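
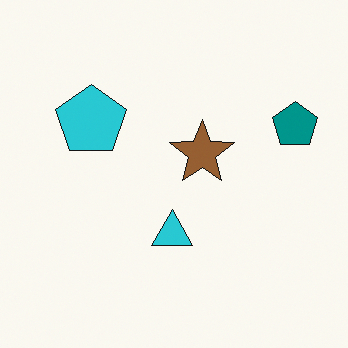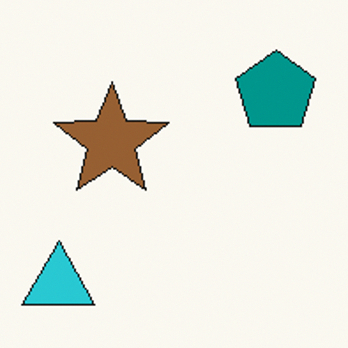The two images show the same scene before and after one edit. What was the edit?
The image was cropped to a noticeably smaller region and rescaled.

The visible shapes are larger and the field of view is narrower; shapes near the original edges may be partly or wholly outside the frame — a crop-and-rescale.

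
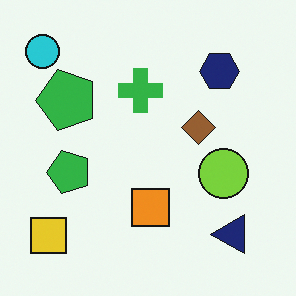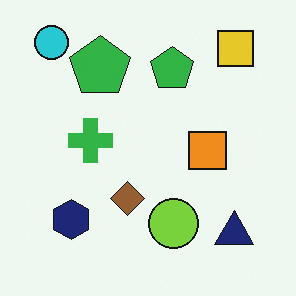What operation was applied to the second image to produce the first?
The transformation is: transposed (reflected across the top-left ↔ bottom-right diagonal).

Shapes have swapped their row and column positions — what was in the top-right is now in the bottom-left — a diagonal reflection.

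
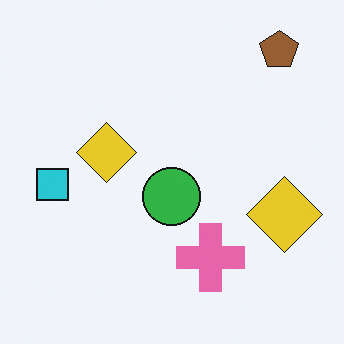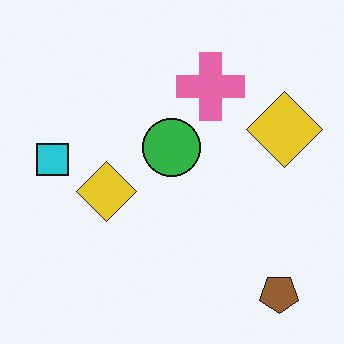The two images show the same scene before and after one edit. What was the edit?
This is the original image flipped vertically (top ↔ bottom).

The brown pentagon is in the top-right of the first image and the bottom-right of the second — shapes on opposite sides of the horizontal midline have swapped in a mirror flip.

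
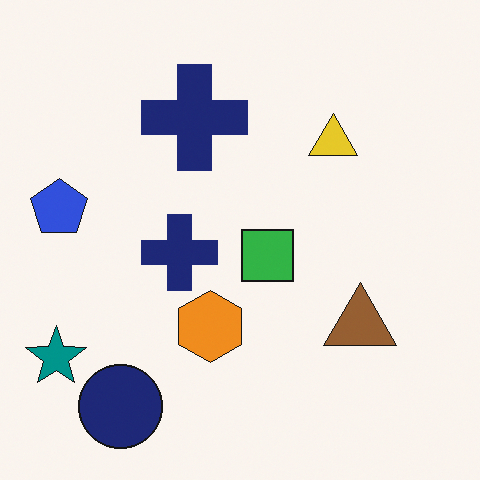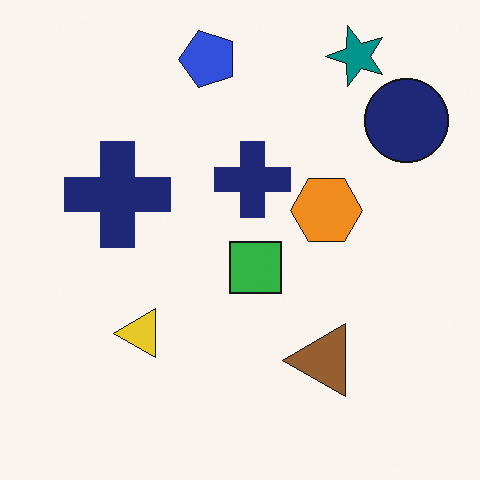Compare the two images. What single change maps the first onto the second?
Transposed (reflected across the top-left ↔ bottom-right diagonal).

Shapes have swapped their row and column positions — what was in the top-right is now in the bottom-left — a diagonal reflection.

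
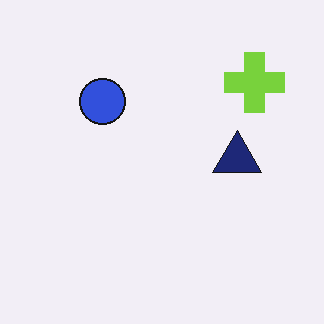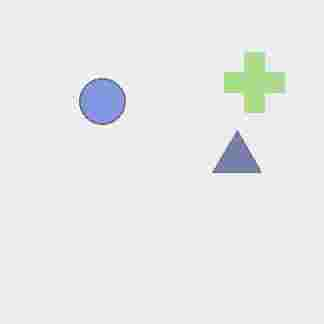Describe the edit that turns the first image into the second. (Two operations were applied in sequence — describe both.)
The second image is the first given much lower contrast, then degraded with heavy JPEG compression.

Tones are pushed toward mid-grey across the whole image — a global contrast change. Blocky 8×8 compression artifacts appear around shape edges and the flat background shows ringing — characteristic JPEG degradation.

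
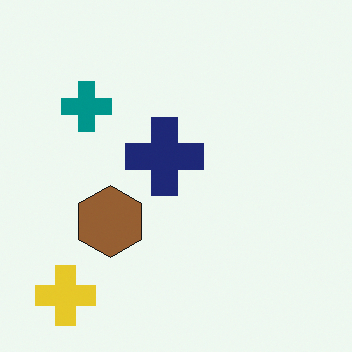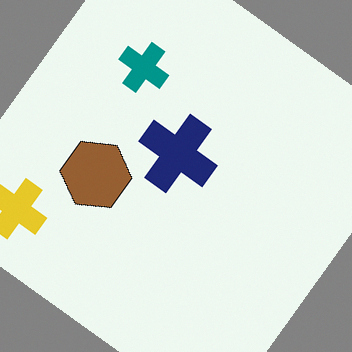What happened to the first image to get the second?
This is the original image rotated clockwise by a large amount — several tens of degrees.

Every shape is tilted by the same angle and the image corners show triangular fill wedges — a whole-image rotation by a non-right angle.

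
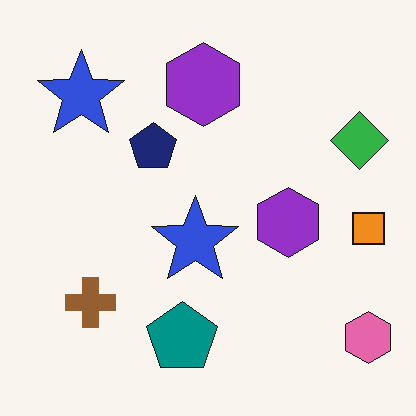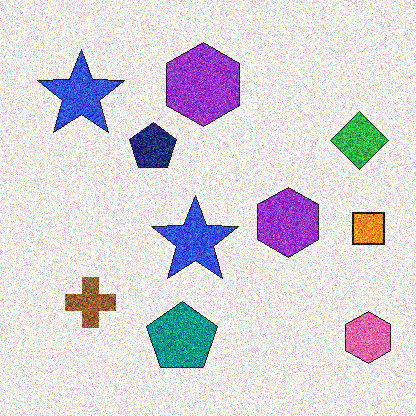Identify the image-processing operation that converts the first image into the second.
The image was degraded with heavy additive noise.

Random speckle covers the whole image, including the flat background.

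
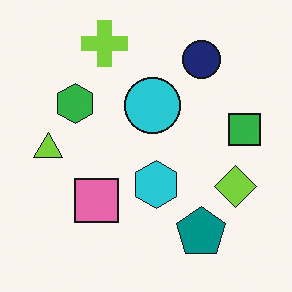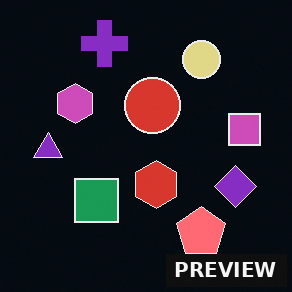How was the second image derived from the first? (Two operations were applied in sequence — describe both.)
The transformation is: color-inverted (negative), then watermarked with the text "PREVIEW" in the lower-right corner.

The light background has become dark and every shape's color is its complement — a photographic negative. A dark label reading "PREVIEW" appears in the lower-right corner.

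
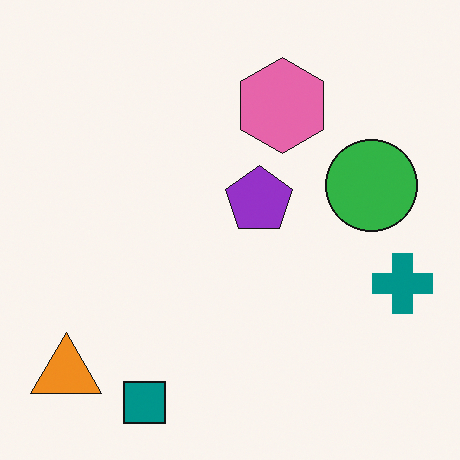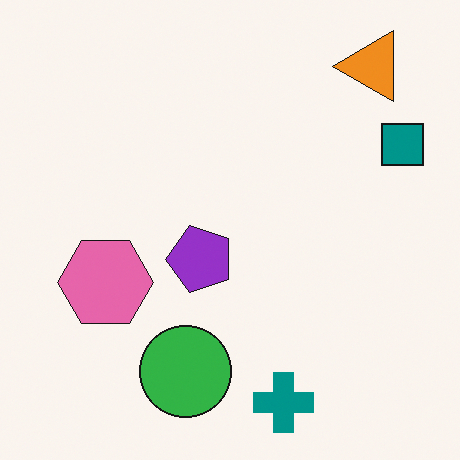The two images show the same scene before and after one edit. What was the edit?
This is the original image transposed (reflected across the top-left ↔ bottom-right diagonal).

Shapes have swapped their row and column positions — what was in the top-right is now in the bottom-left — a diagonal reflection.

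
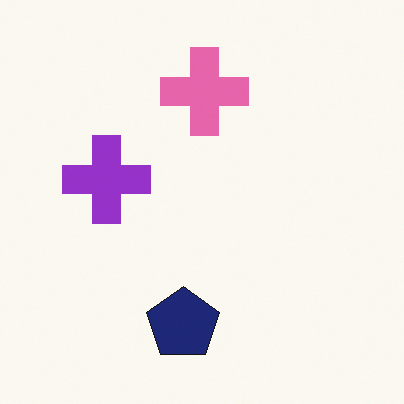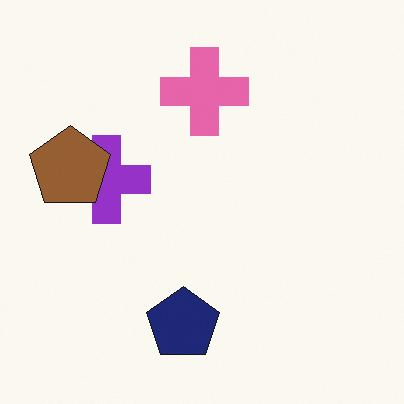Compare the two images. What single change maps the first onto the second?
This is the original image overlaid with an additional brown pentagon.

A brown pentagon appears in the second image that is absent from the first.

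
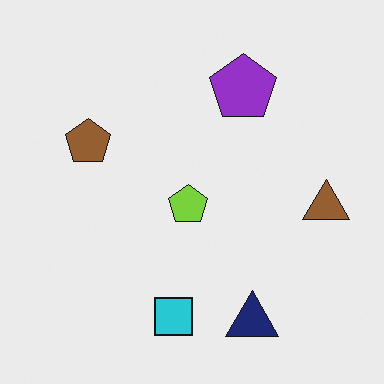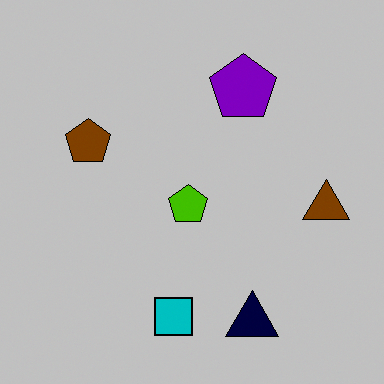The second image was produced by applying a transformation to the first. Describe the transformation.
Aggressively posterized.

Each flat color has snapped to a coarser quantized level — most visibly, the near-white background has dropped to a flat grey.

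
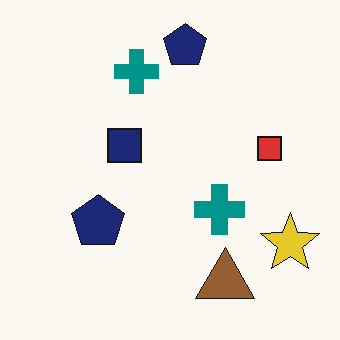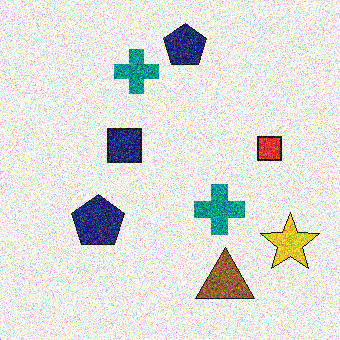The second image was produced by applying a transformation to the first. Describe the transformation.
It was degraded with strong gaussian noise.

Random speckle covers the whole image, including the flat background.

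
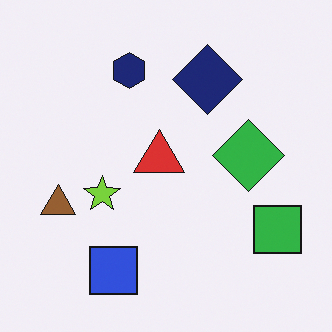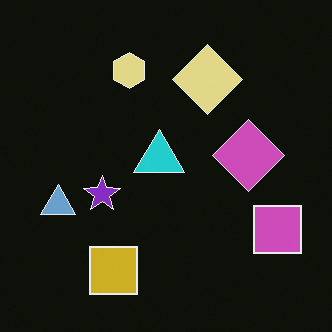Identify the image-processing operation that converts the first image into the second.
The image was color-inverted (negative).

The light background has become dark and every shape's color is its complement — a photographic negative.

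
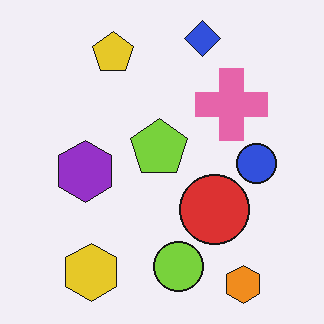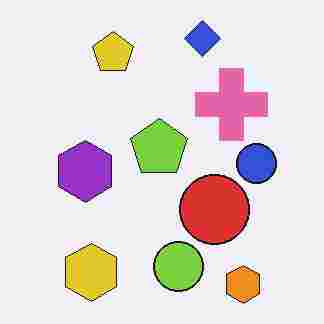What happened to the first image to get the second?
This is the original image heavily JPEG-compressed with obvious blocking artifacts.

Blocky 8×8 compression artifacts appear around shape edges and the flat background shows ringing — characteristic JPEG degradation.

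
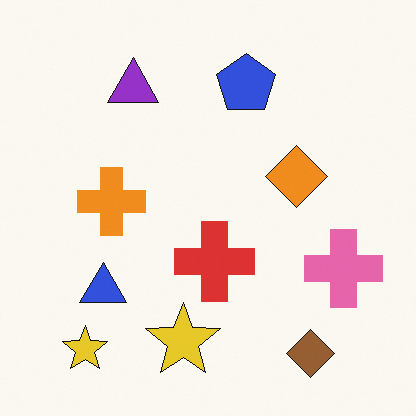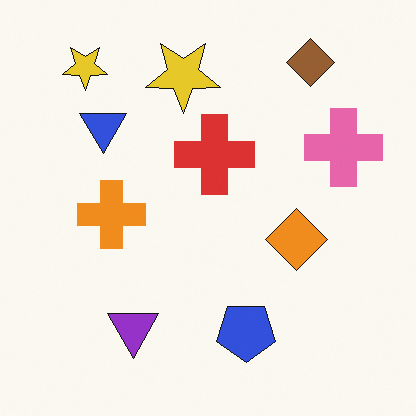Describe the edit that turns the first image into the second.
The image was flipped vertically (top ↔ bottom).

The brown diamond is in the bottom-right of the first image and the top-right of the second — shapes on opposite sides of the horizontal midline have swapped in a mirror flip.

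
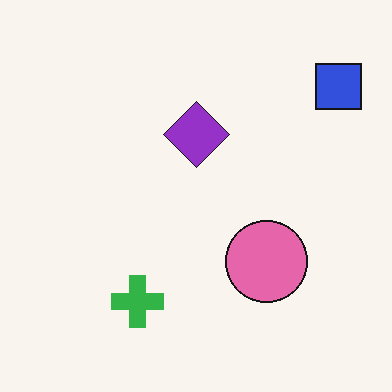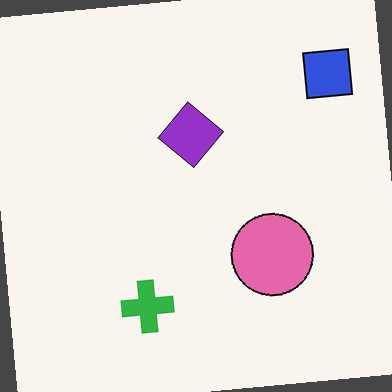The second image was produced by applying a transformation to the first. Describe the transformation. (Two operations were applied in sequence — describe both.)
It was rotated counter-clockwise by a slight angle, then given moderate JPEG compression.

Every shape is tilted by the same angle and the image corners show triangular fill wedges — a whole-image rotation by a non-right angle. Blocky 8×8 compression artifacts appear around shape edges and the flat background shows ringing — characteristic JPEG degradation.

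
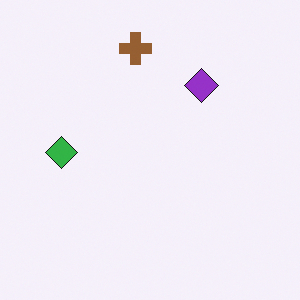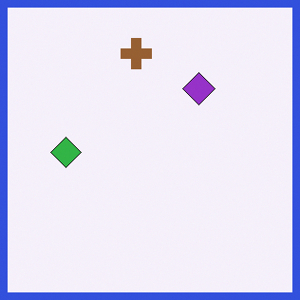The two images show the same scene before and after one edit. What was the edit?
This is the original image framed with a blue border.

A solid blue frame runs around the edge of the second image, with the content slightly shrunk inside it.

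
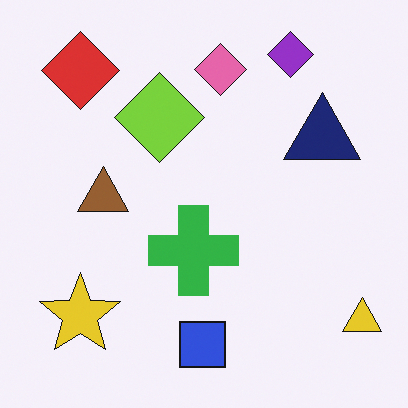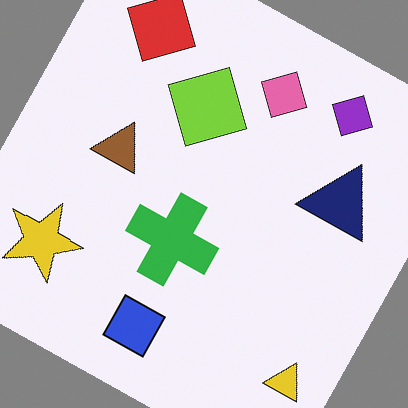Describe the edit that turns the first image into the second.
The transformation is: rotated clockwise by a moderate amount.

Every shape is tilted by the same angle and the image corners show triangular fill wedges — a whole-image rotation by a non-right angle.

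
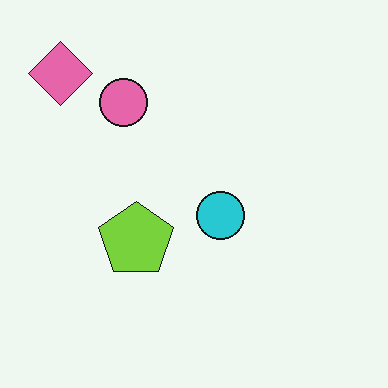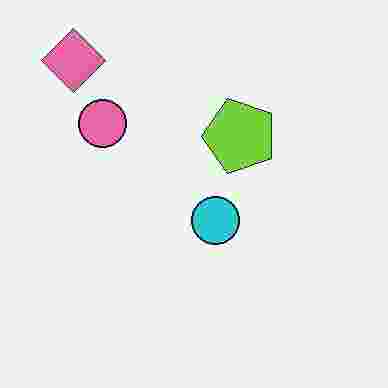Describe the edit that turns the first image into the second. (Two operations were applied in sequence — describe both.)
Heavily JPEG-compressed with obvious blocking artifacts, then transposed (reflected across the top-left ↔ bottom-right diagonal).

Blocky 8×8 compression artifacts appear around shape edges and the flat background shows ringing — characteristic JPEG degradation. Shapes have swapped their row and column positions — what was in the top-right is now in the bottom-left — a diagonal reflection.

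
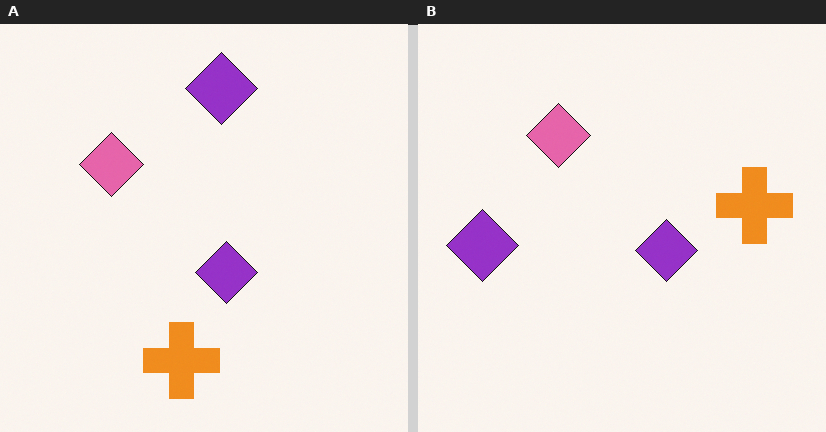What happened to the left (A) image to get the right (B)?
Transposed (reflected across the top-left ↔ bottom-right diagonal).

Shapes have swapped their row and column positions — what was in the top-right is now in the bottom-left — a diagonal reflection.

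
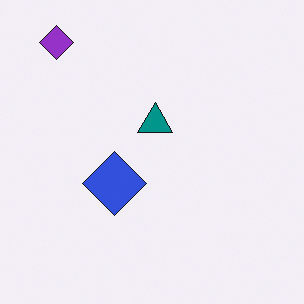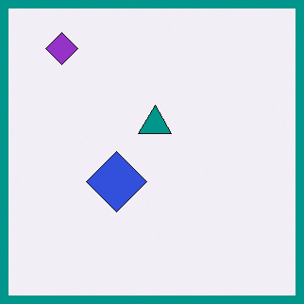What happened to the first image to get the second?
This is the original image framed with a teal border.

A solid teal frame runs around the edge of the second image, with the content slightly shrunk inside it.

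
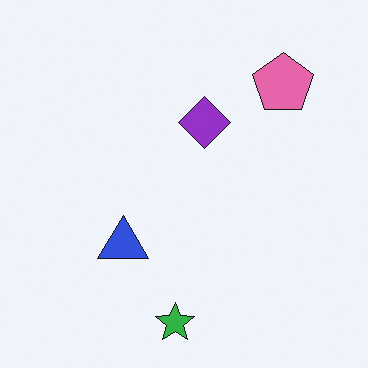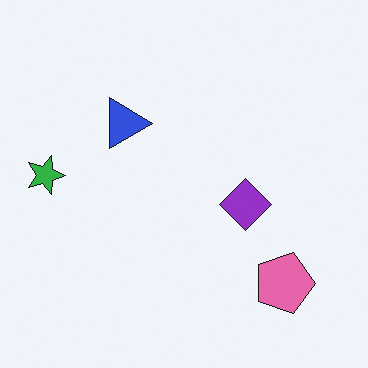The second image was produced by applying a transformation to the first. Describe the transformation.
This is the original image rotated 90° clockwise.

The pink pentagon sits in the top-right of the first image and the bottom-right of the second — consistent with a whole-image 90° clockwise rotation.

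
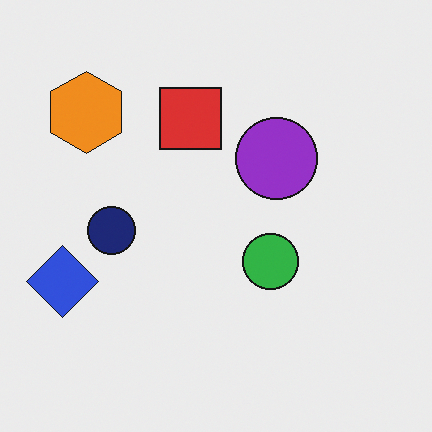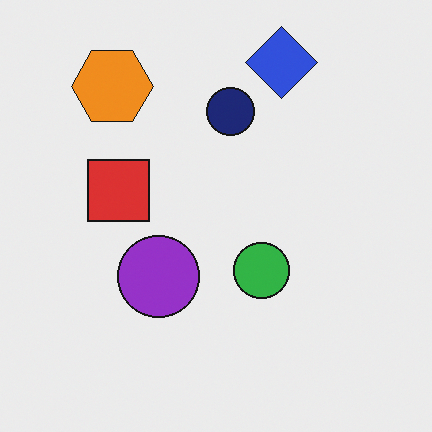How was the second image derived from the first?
The image was transposed (reflected across the top-left ↔ bottom-right diagonal).

Shapes have swapped their row and column positions — what was in the top-right is now in the bottom-left — a diagonal reflection.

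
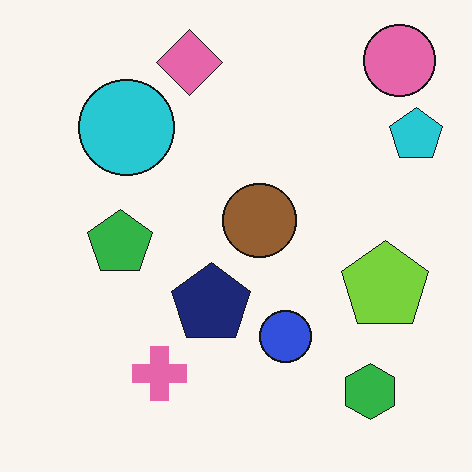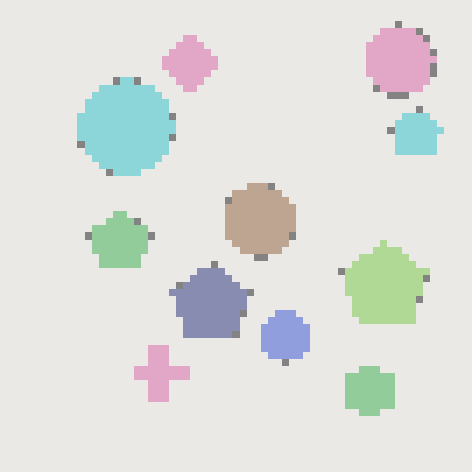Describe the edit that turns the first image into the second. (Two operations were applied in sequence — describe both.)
The transformation is: washed out (contrast reduced), then pixelated into visible square blocks.

Tones are pushed toward mid-grey across the whole image — a global contrast change. Shapes are reduced to large square blocks; fine edges and outlines are lost — a downscale-then-upscale (mosaic) effect.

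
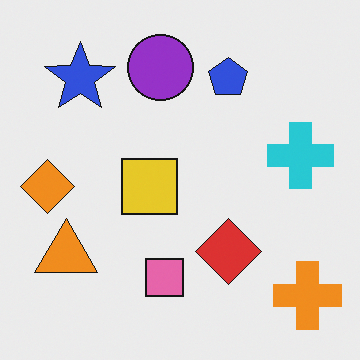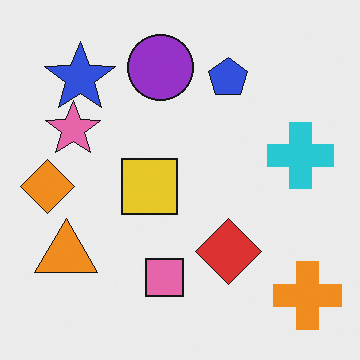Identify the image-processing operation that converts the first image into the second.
The transformation is: overlaid with an additional pink star.

A pink star appears in the second image that is absent from the first.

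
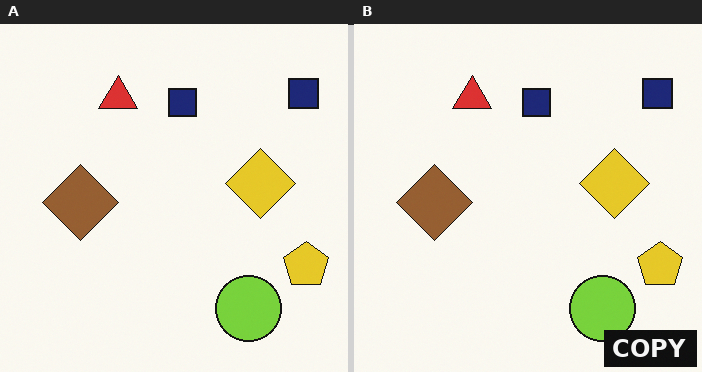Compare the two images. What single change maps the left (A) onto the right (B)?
The right (B) image is the left (A) watermarked with the text "COPY" in the lower-right corner.

A dark label reading "COPY" appears in the lower-right corner.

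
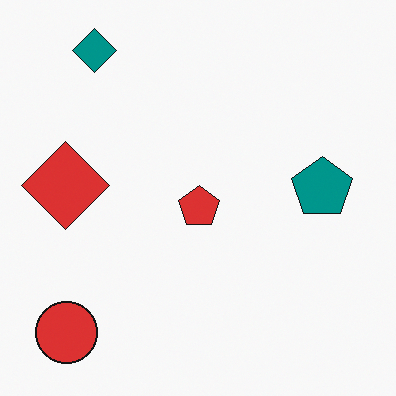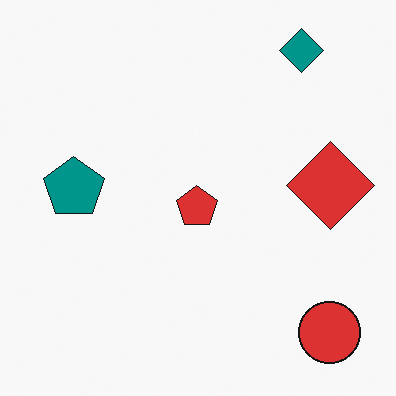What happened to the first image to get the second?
This is the original image flipped horizontally (left ↔ right).

The red diamond is in the left of the first image and the right of the second — shapes on opposite sides of the vertical midline have swapped in a mirror flip.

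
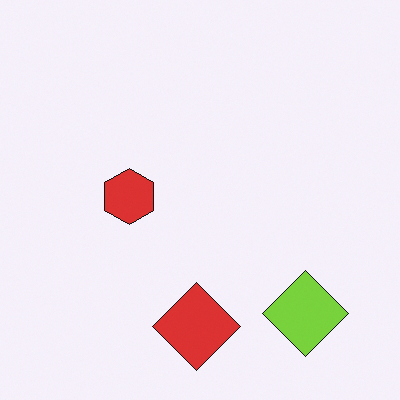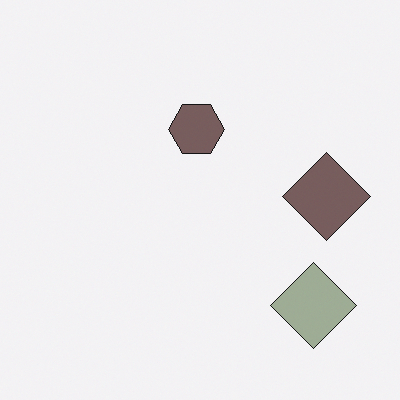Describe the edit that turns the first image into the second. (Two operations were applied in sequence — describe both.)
Transposed (reflected across the top-left ↔ bottom-right diagonal), then made much more muted (saturation change).

Shapes have swapped their row and column positions — what was in the top-right is now in the bottom-left — a diagonal reflection. All colors are more muted and greyish — a global saturation change.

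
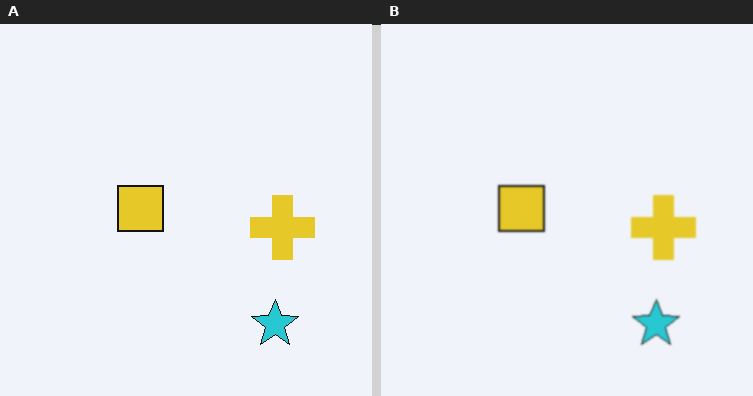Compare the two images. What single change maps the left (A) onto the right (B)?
The right (B) image is the left (A) slightly softened.

Shape edges and outlines are uniformly softened across the whole image.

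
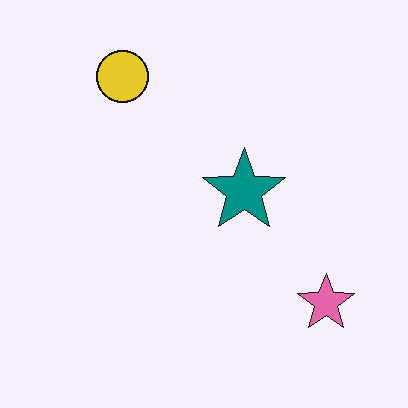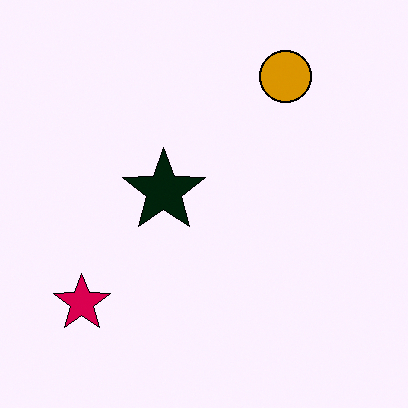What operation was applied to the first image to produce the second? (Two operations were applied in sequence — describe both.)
The transformation is: boosted in contrast, then flipped horizontally (left ↔ right).

Tones are pushed away from mid-grey across the whole image — a global contrast change. The pink star is in the bottom-right of the first image and the bottom-left of the second — shapes on opposite sides of the vertical midline have swapped in a mirror flip.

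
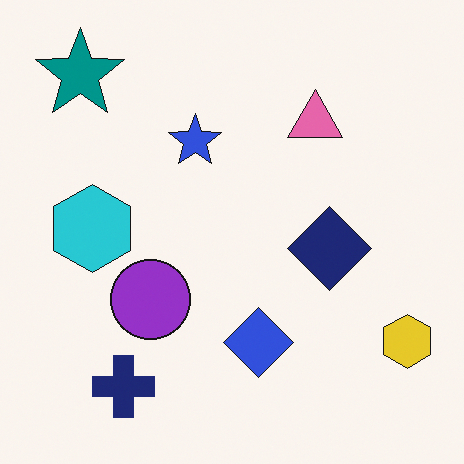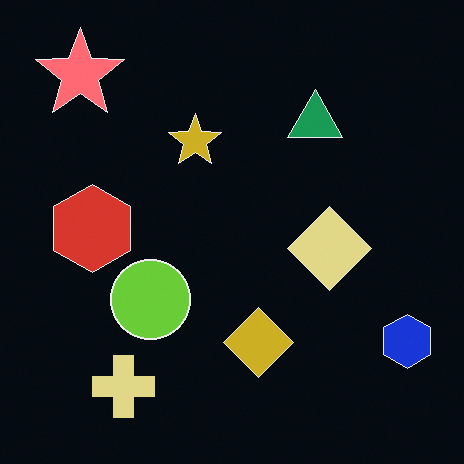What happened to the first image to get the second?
This is the original image color-inverted (negative).

The light background has become dark and every shape's color is its complement — a photographic negative.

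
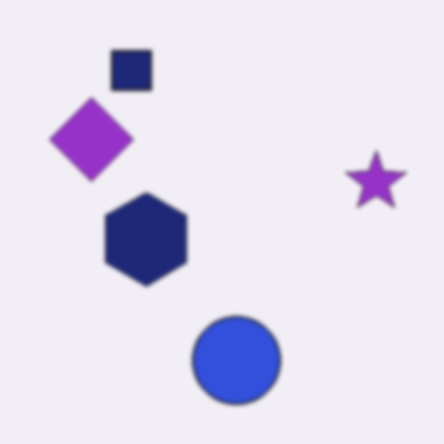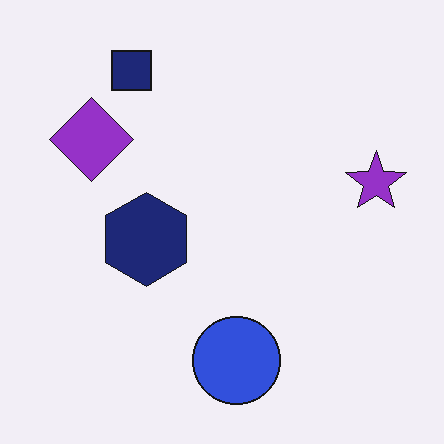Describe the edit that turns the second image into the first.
The transformation is: slightly softened.

Shape edges and outlines are uniformly softened across the whole image.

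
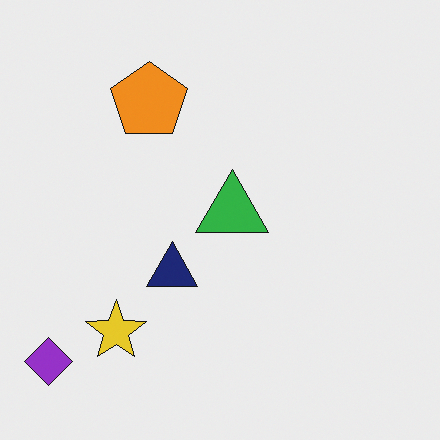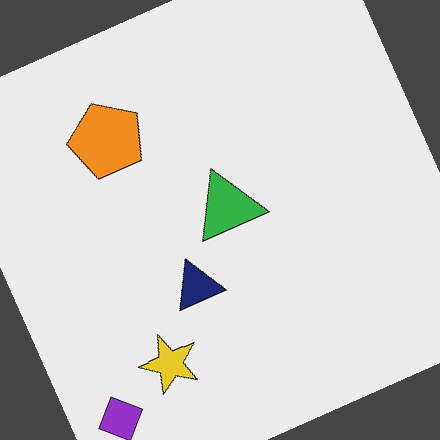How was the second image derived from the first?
The image was rotated counter-clockwise by a moderate amount.

Every shape is tilted by the same angle and the image corners show triangular fill wedges — a whole-image rotation by a non-right angle.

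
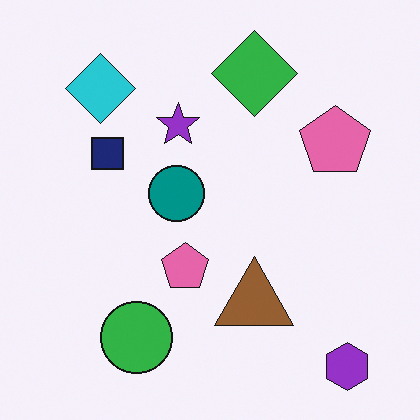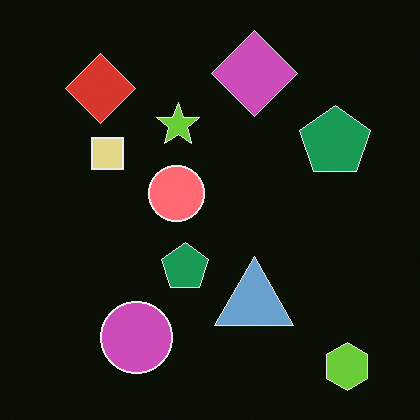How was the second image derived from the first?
Color-inverted (negative).

The light background has become dark and every shape's color is its complement — a photographic negative.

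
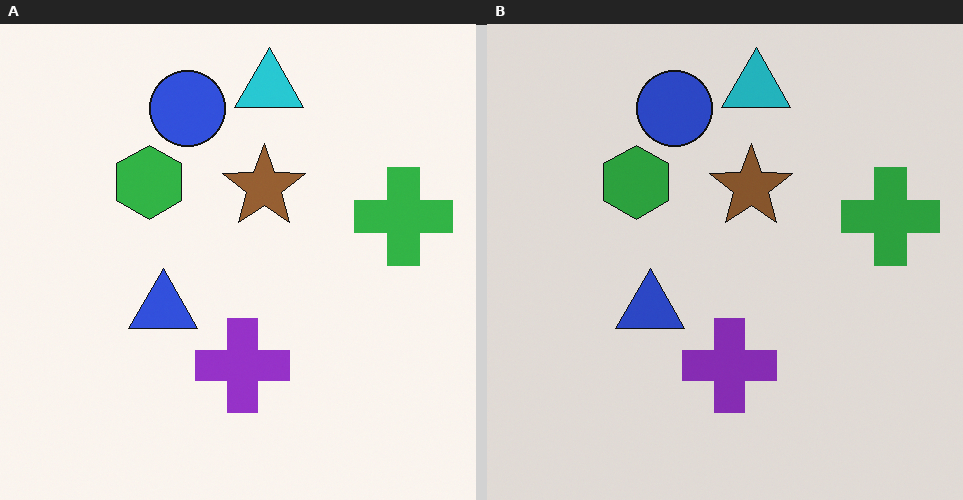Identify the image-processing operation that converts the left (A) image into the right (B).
The image was slightly darkened.

Every pixel — background and shapes alike — is uniformly darkened.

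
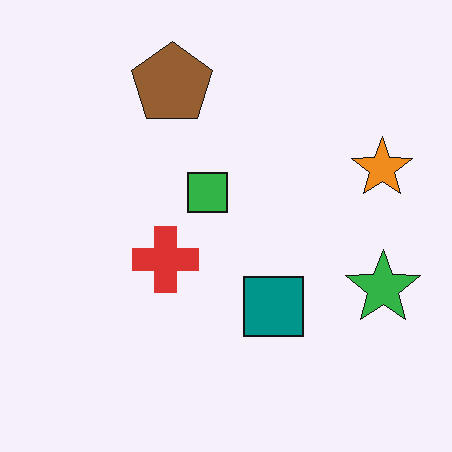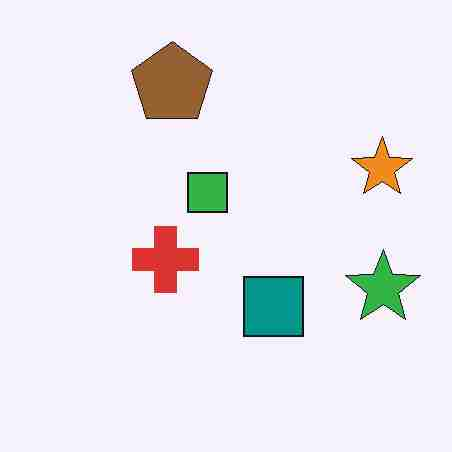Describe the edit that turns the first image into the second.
The second image is the first heavily JPEG-compressed with obvious blocking artifacts.

Blocky 8×8 compression artifacts appear around shape edges and the flat background shows ringing — characteristic JPEG degradation.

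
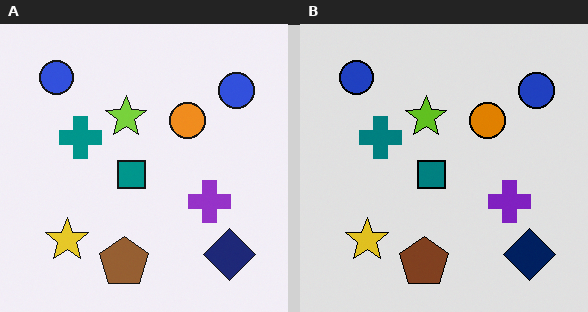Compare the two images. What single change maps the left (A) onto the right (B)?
This is the original image posterized to a reduced palette.

Each flat color has snapped to a coarser quantized level — most visibly, the near-white background has dropped to a flat grey.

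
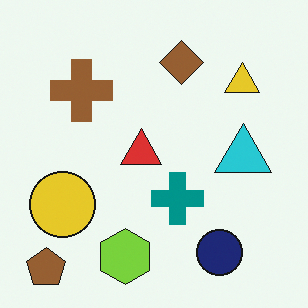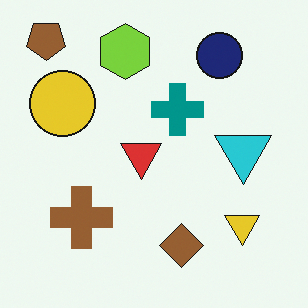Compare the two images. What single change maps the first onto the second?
This is the original image flipped vertically (top ↔ bottom).

The brown pentagon is in the bottom-left of the first image and the top-left of the second — shapes on opposite sides of the horizontal midline have swapped in a mirror flip.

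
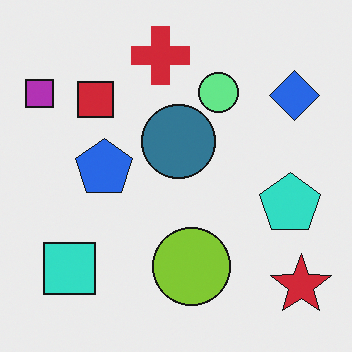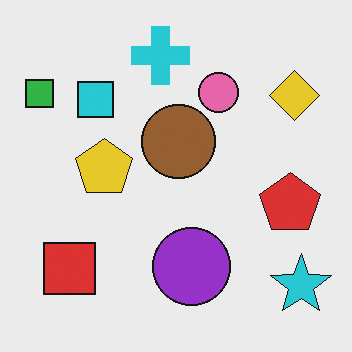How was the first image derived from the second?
The image was hue-shifted through roughly half the color wheel.

Every shape's color has rotated by the same amount around the hue wheel — a uniform hue shift.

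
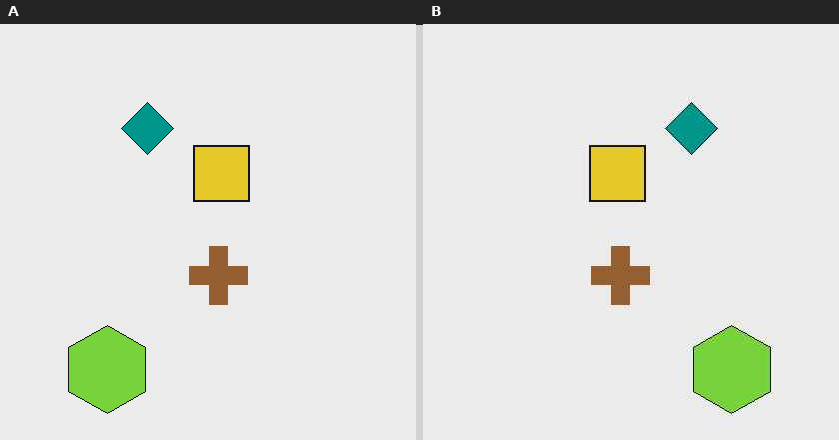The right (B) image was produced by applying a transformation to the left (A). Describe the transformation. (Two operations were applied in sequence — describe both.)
This is the original image flipped horizontally (left ↔ right), then given moderate JPEG compression.

The lime hexagon is in the bottom-left of the left (A) image and the bottom-right of the right (B) — shapes on opposite sides of the vertical midline have swapped in a mirror flip. Blocky 8×8 compression artifacts appear around shape edges and the flat background shows ringing — characteristic JPEG degradation.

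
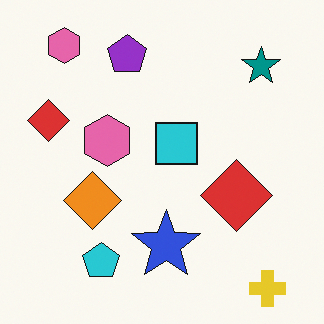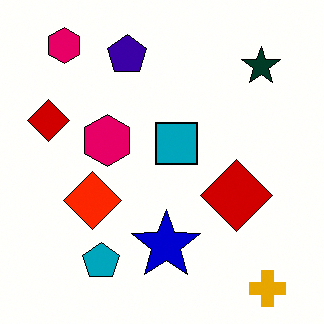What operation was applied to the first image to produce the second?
The second image is the first given much higher contrast.

Tones are pushed away from mid-grey across the whole image — a global contrast change.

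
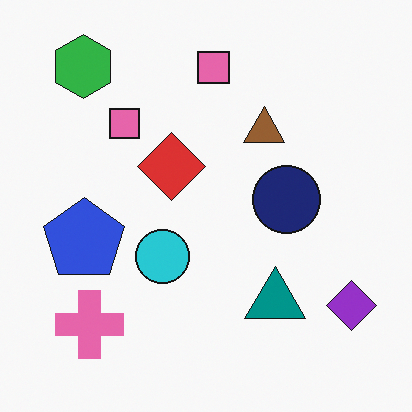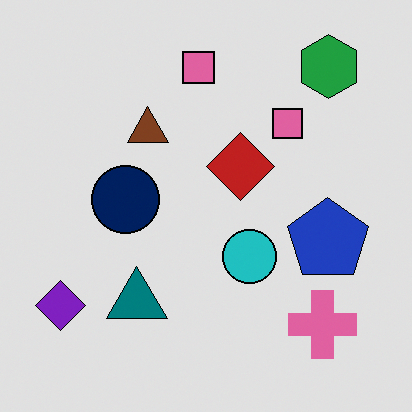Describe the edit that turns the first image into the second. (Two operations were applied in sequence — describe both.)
This is the original image flipped horizontally (left ↔ right), then moderately posterized.

The purple diamond is in the bottom-right of the first image and the bottom-left of the second — shapes on opposite sides of the vertical midline have swapped in a mirror flip. Each flat color has snapped to a coarser quantized level — most visibly, the near-white background has dropped to a flat grey.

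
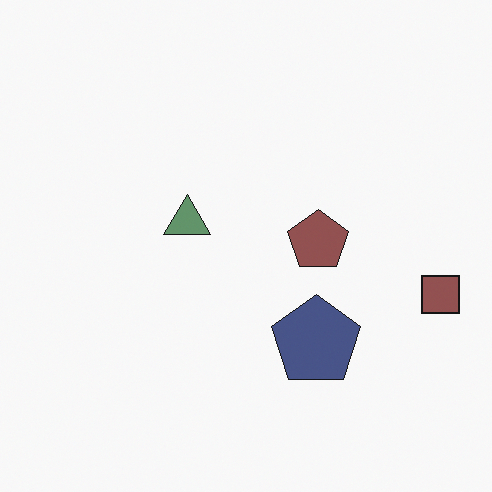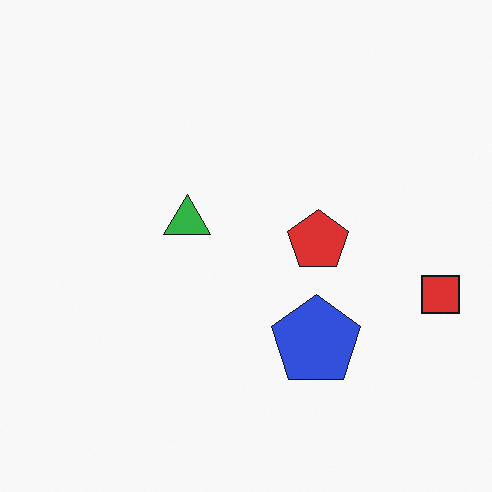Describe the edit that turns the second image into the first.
The transformation is: made much more muted (saturation change).

All colors are more muted and greyish — a global saturation change.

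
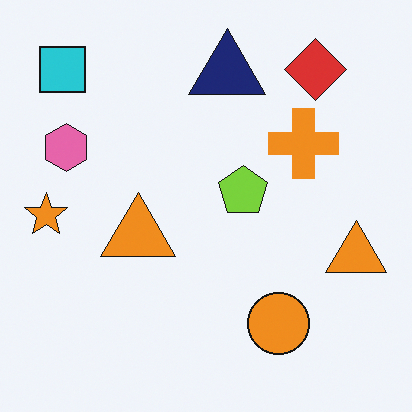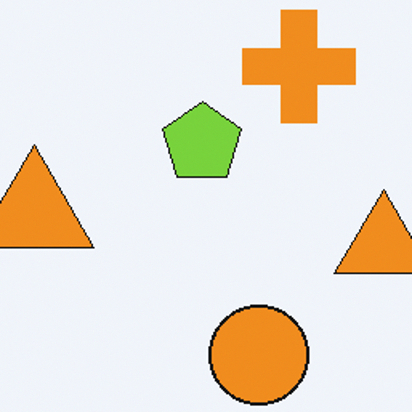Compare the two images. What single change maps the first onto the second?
The transformation is: cropped to a modestly smaller region and rescaled.

The visible shapes are larger and the field of view is narrower; shapes near the original edges may be partly or wholly outside the frame — a crop-and-rescale.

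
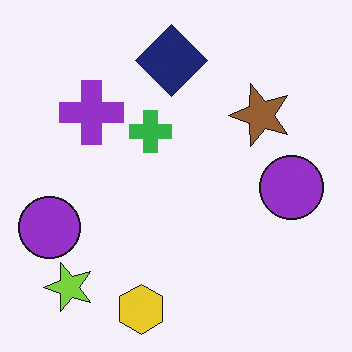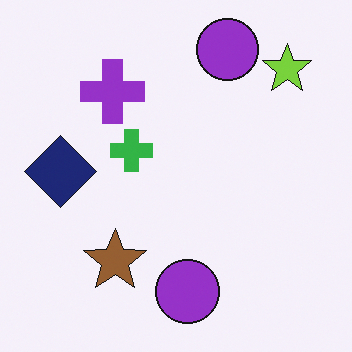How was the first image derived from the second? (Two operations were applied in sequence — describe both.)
The first image is the second transposed (reflected across the top-left ↔ bottom-right diagonal), then overlaid with an additional yellow hexagon.

Shapes have swapped their row and column positions — what was in the top-right is now in the bottom-left — a diagonal reflection. A yellow hexagon appears in the first image that is absent from the second.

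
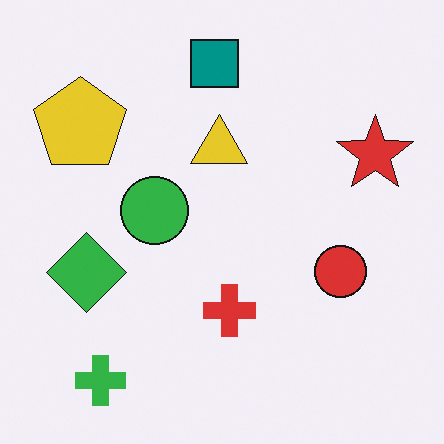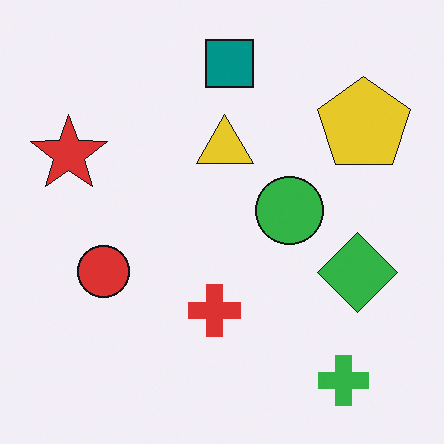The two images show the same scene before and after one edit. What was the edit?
The second image is the first flipped horizontally (left ↔ right).

The red star is in the right of the first image and the left of the second — shapes on opposite sides of the vertical midline have swapped in a mirror flip.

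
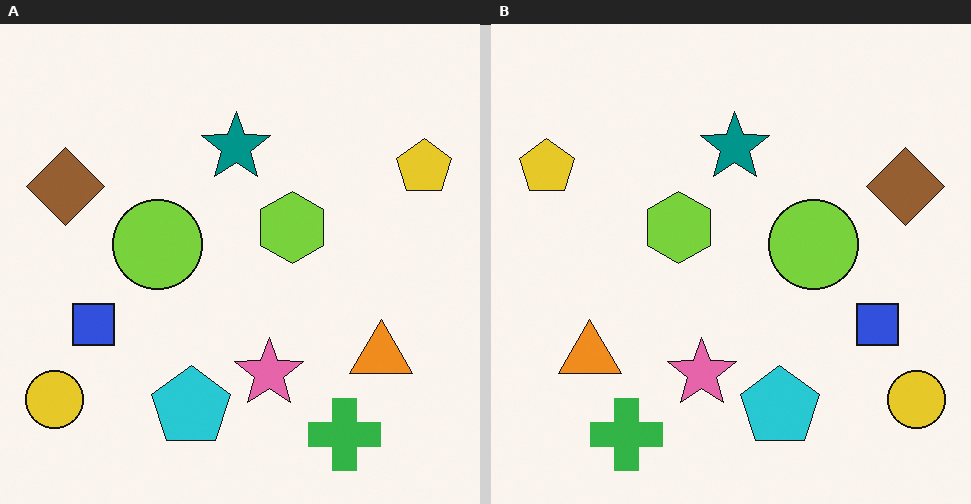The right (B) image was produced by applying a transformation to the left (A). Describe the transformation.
The right (B) image is the left (A) flipped horizontally (left ↔ right).

The yellow circle is in the bottom-left of the left (A) image and the bottom-right of the right (B) — shapes on opposite sides of the vertical midline have swapped in a mirror flip.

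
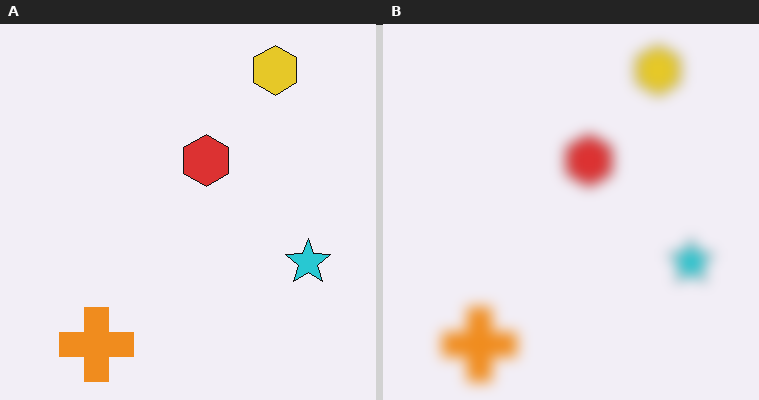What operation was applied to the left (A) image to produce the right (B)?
Heavily blurred.

Shape edges and outlines are uniformly softened across the whole image.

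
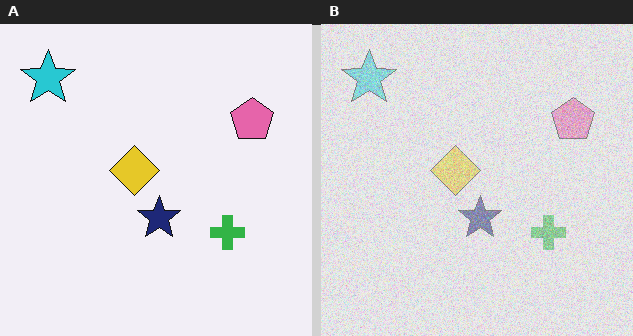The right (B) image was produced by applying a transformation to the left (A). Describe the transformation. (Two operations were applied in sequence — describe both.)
This is the original image degraded with strong gaussian noise, then given much lower contrast.

Random speckle covers the whole image, including the flat background. Tones are pushed toward mid-grey across the whole image — a global contrast change.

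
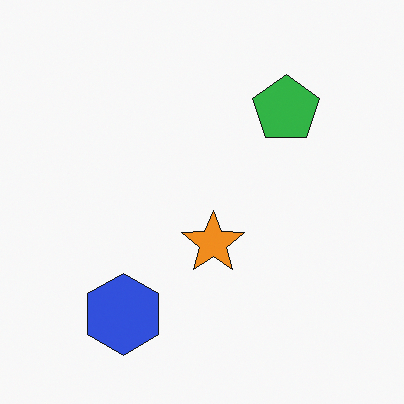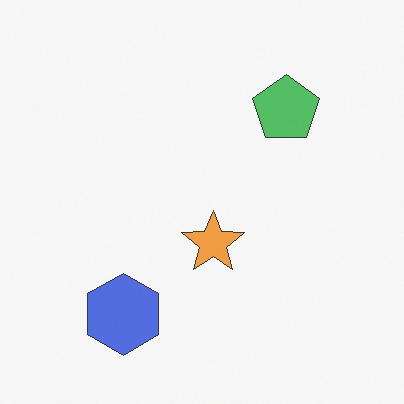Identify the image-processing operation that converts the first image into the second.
The transformation is: given slightly reduced contrast.

Tones are pushed toward mid-grey across the whole image — a global contrast change.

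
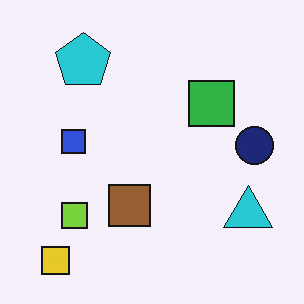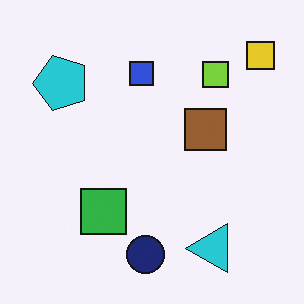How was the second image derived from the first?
Transposed (reflected across the top-left ↔ bottom-right diagonal).

Shapes have swapped their row and column positions — what was in the top-right is now in the bottom-left — a diagonal reflection.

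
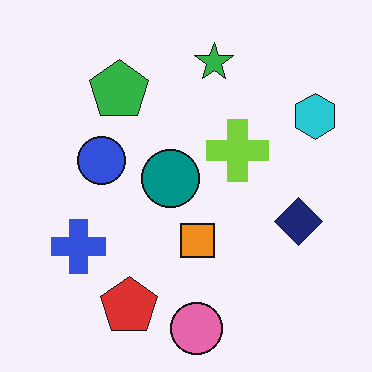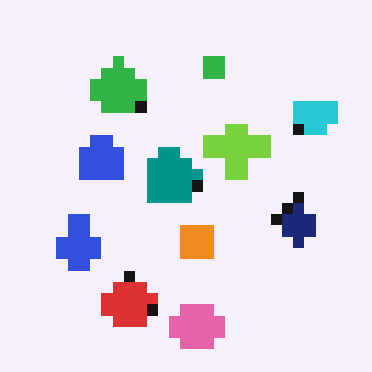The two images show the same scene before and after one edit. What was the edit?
This is the original image coarsely pixelated.

Shapes are reduced to large square blocks; fine edges and outlines are lost — a downscale-then-upscale (mosaic) effect.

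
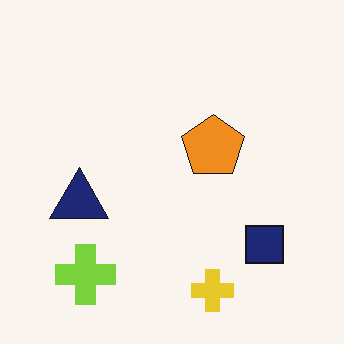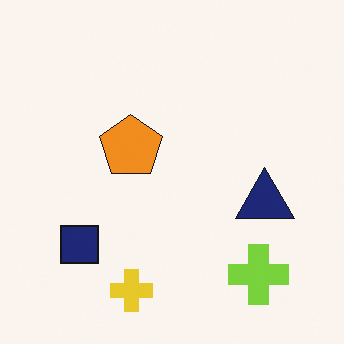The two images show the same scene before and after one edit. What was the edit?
The image was flipped horizontally (left ↔ right).

The navy triangle is in the left of the first image and the right of the second — shapes on opposite sides of the vertical midline have swapped in a mirror flip.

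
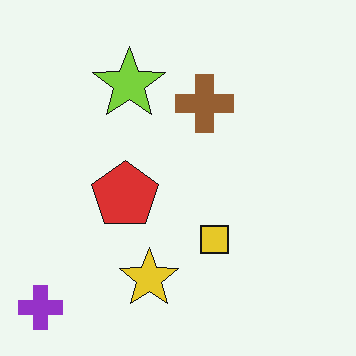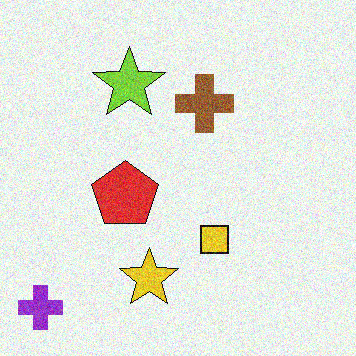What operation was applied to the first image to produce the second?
This is the original image degraded with moderate additive noise.

Random speckle covers the whole image, including the flat background.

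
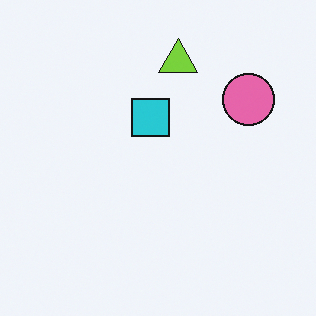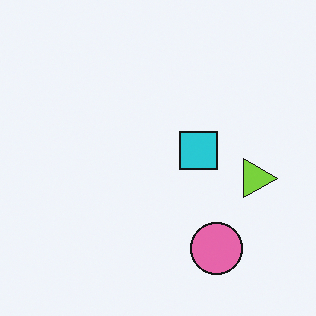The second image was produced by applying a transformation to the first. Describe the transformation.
It was rotated 90° clockwise.

The pink circle sits in the top-right of the first image and the bottom-right of the second — consistent with a whole-image 90° clockwise rotation.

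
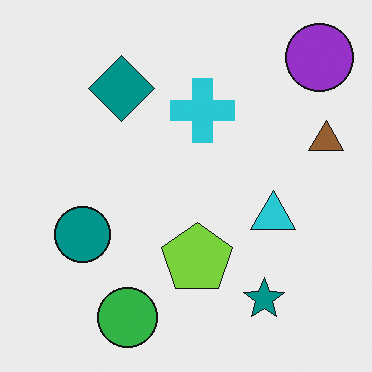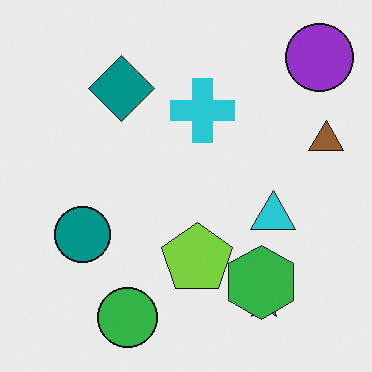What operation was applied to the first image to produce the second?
The second image is the first overlaid with an additional green hexagon.

A green hexagon appears in the second image that is absent from the first.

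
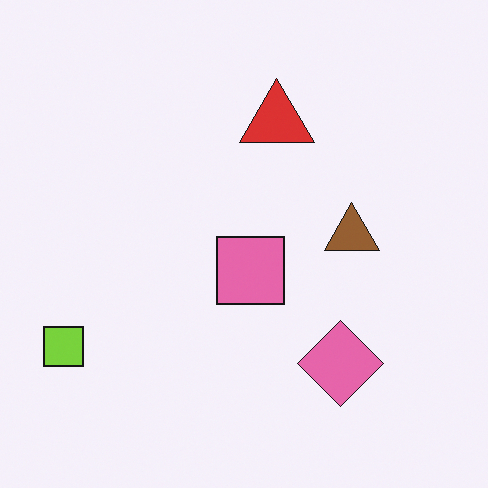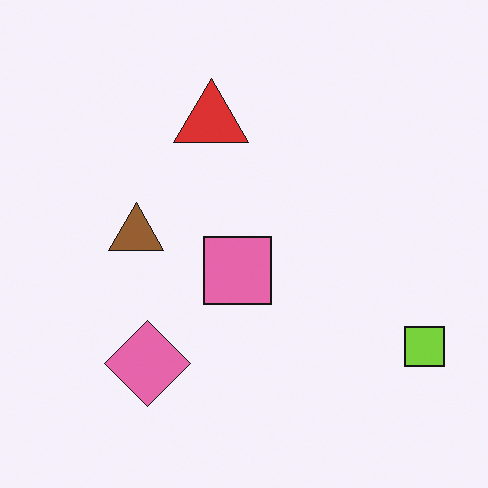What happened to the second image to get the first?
The first image is the second flipped horizontally (left ↔ right).

The lime square is in the bottom-right of the second image and the bottom-left of the first — shapes on opposite sides of the vertical midline have swapped in a mirror flip.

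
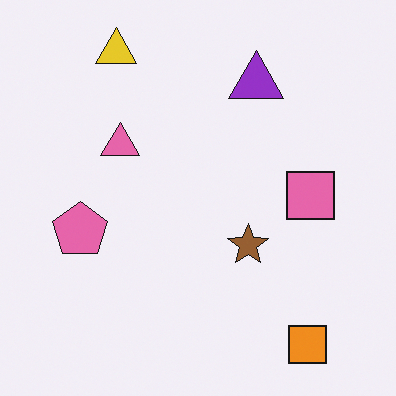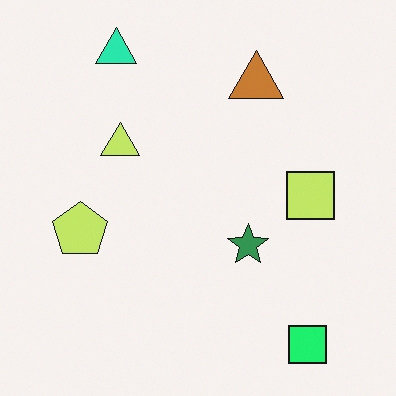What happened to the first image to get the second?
This is the original image hue-shifted by a moderate amount.

Every shape's color has rotated by the same amount around the hue wheel — a uniform hue shift.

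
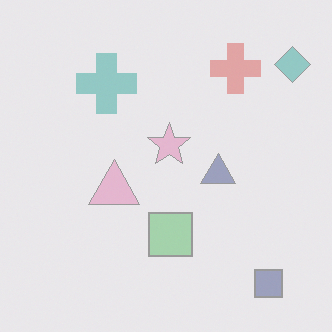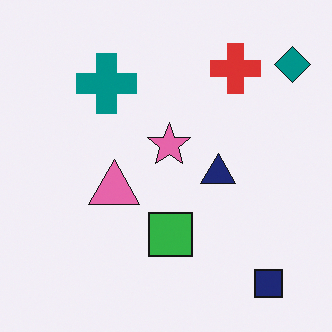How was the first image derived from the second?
The first image is the second washed out (contrast reduced).

Tones are pushed toward mid-grey across the whole image — a global contrast change.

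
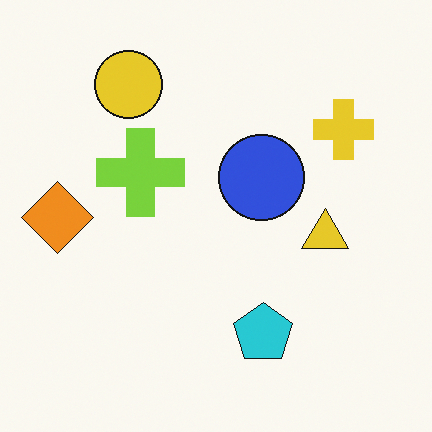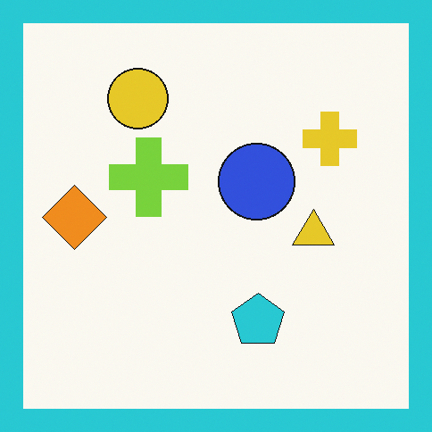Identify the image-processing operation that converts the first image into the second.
The image was framed with a cyan border.

A solid cyan frame runs around the edge of the second image, with the content slightly shrunk inside it.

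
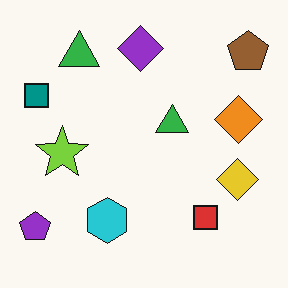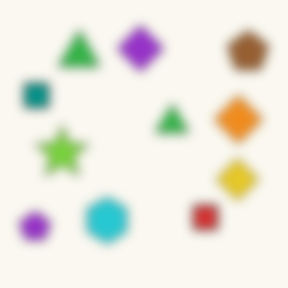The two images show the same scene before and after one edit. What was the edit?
This is the original image strongly gaussian-blurred.

Shape edges and outlines are uniformly softened across the whole image.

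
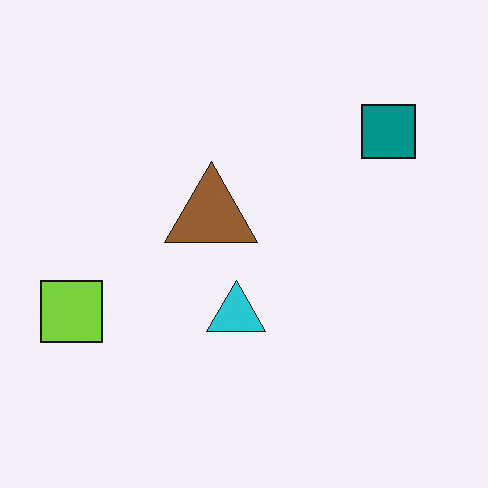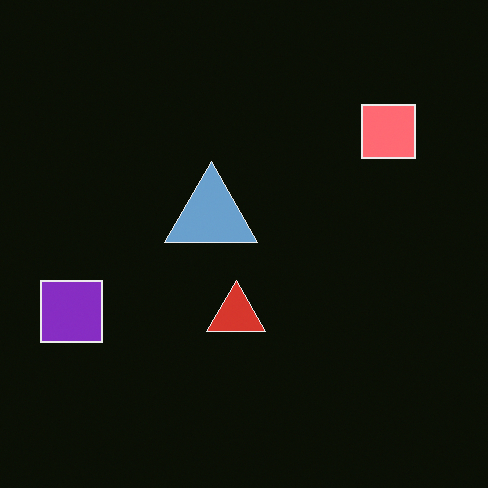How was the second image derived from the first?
The image was color-inverted (negative).

The light background has become dark and every shape's color is its complement — a photographic negative.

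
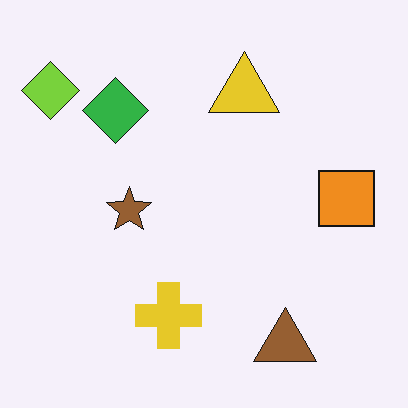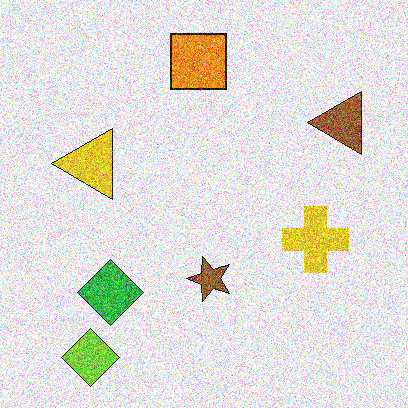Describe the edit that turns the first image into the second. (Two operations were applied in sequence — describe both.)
The image was rotated 90° counter-clockwise, then degraded with heavy additive noise.

The lime diamond sits in the top-left of the first image and the bottom-left of the second — consistent with a whole-image 90° counter-clockwise rotation. Random speckle covers the whole image, including the flat background.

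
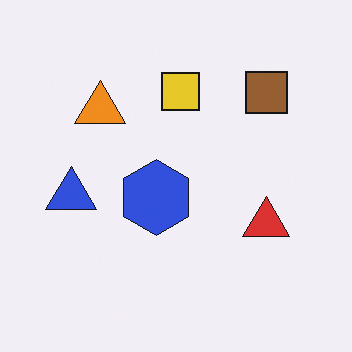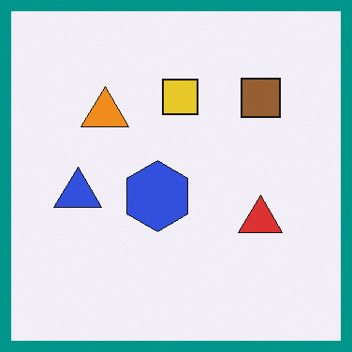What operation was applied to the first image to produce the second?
It was framed with a teal border.

A solid teal frame runs around the edge of the second image, with the content slightly shrunk inside it.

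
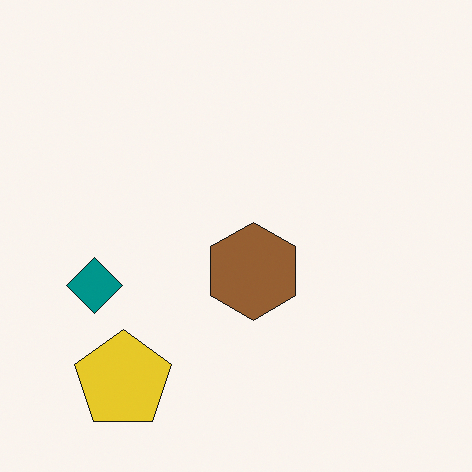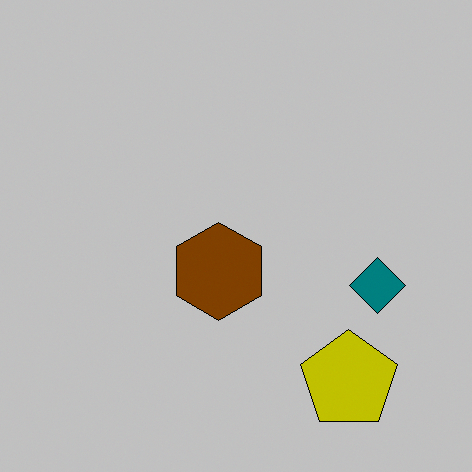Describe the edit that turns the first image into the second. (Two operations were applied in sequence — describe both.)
This is the original image aggressively posterized, then flipped horizontally (left ↔ right).

Each flat color has snapped to a coarser quantized level — most visibly, the near-white background has dropped to a flat grey. The teal diamond is in the left of the first image and the right of the second — shapes on opposite sides of the vertical midline have swapped in a mirror flip.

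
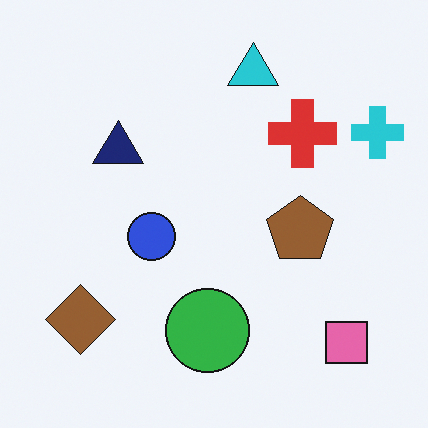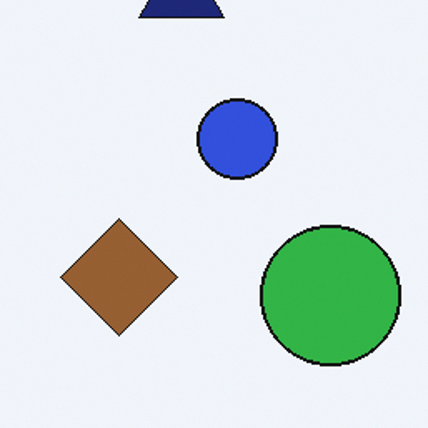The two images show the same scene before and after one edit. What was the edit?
The second image is the first cropped to a noticeably smaller region and rescaled.

The visible shapes are larger and the field of view is narrower; shapes near the original edges may be partly or wholly outside the frame — a crop-and-rescale.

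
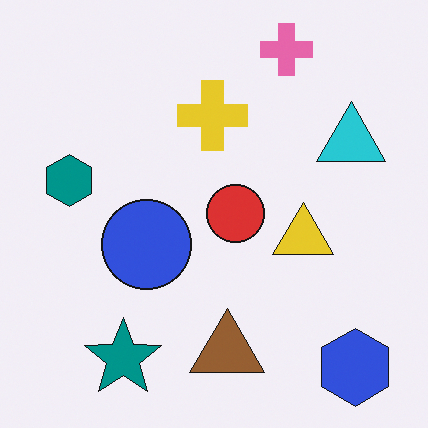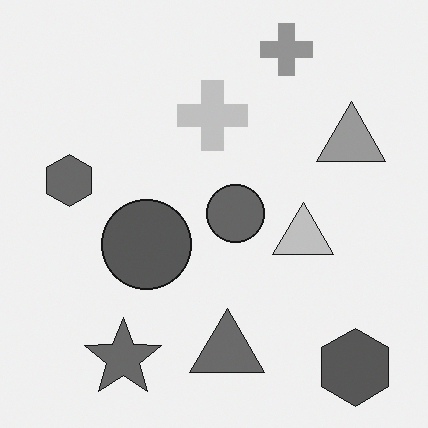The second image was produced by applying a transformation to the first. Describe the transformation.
Converted to grayscale.

All color is removed — every shape is now a shade of grey.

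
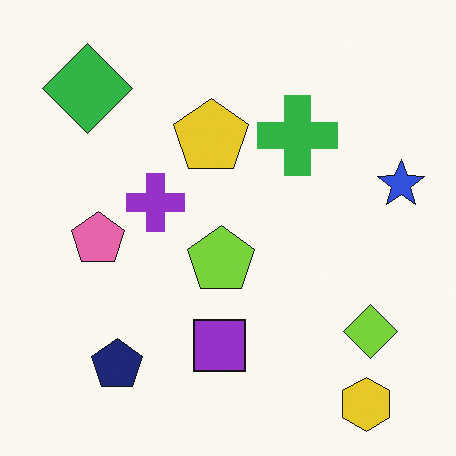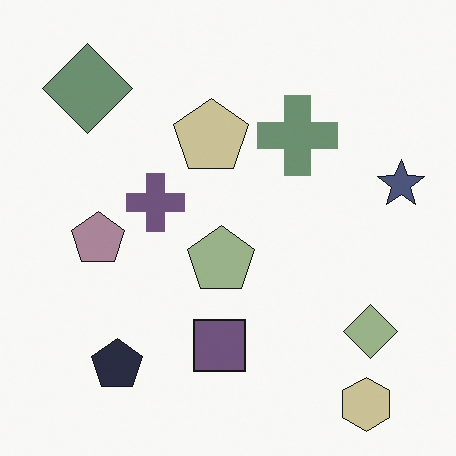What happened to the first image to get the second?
The transformation is: made much more muted (saturation change).

All colors are more muted and greyish — a global saturation change.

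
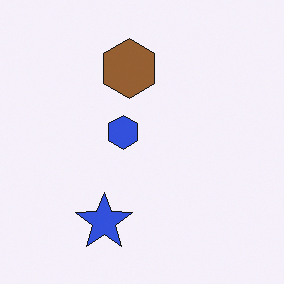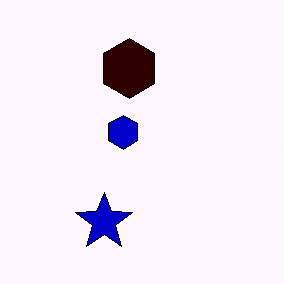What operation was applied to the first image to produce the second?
The transformation is: boosted in contrast.

Tones are pushed away from mid-grey across the whole image — a global contrast change.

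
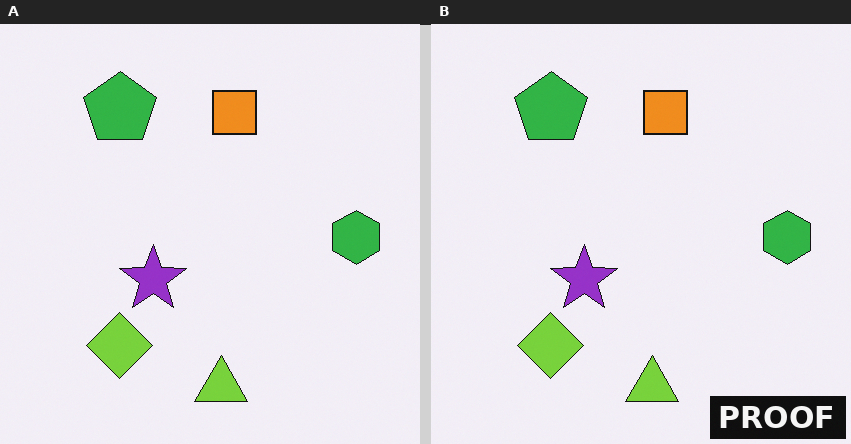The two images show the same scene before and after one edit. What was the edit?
The image was watermarked with the text "PROOF" in the lower-right corner.

A dark label reading "PROOF" appears in the lower-right corner.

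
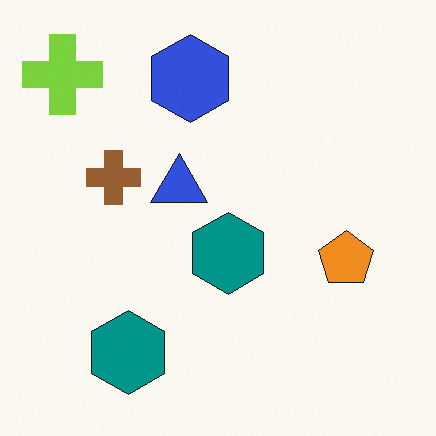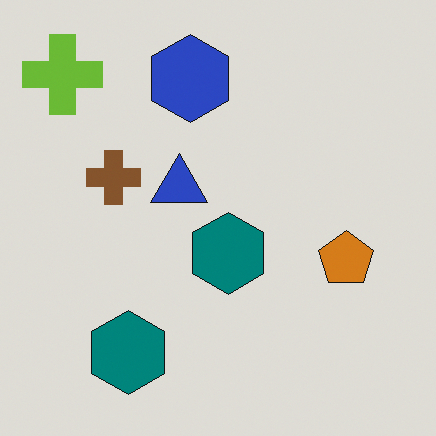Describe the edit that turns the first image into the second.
The image was slightly darkened.

Every pixel — background and shapes alike — is uniformly darkened.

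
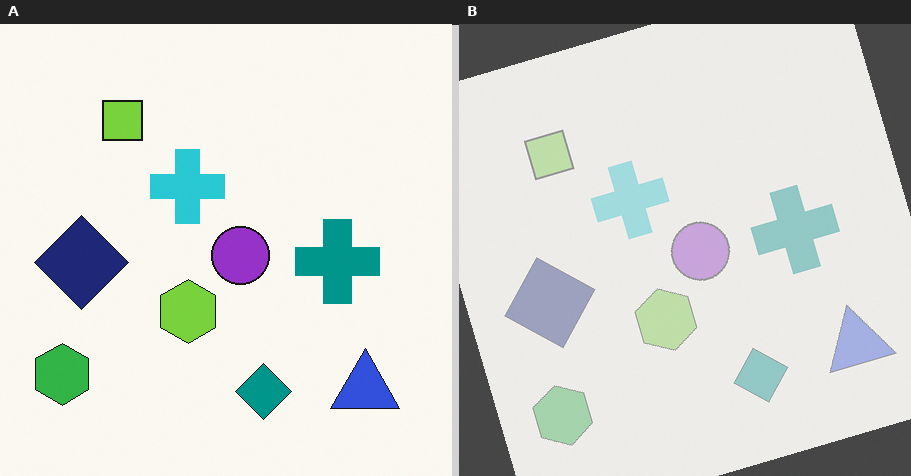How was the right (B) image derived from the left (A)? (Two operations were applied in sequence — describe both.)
This is the original image given much lower contrast, then rotated counter-clockwise by a clearly visible amount.

Tones are pushed toward mid-grey across the whole image — a global contrast change. Every shape is tilted by the same angle and the image corners show triangular fill wedges — a whole-image rotation by a non-right angle.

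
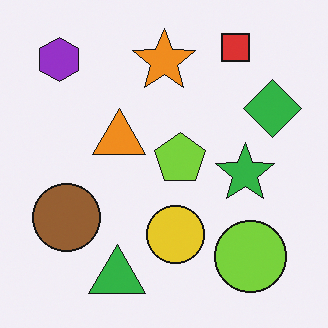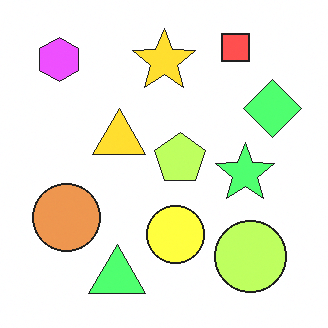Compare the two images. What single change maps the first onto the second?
This is the original image brightened a lot.

Every pixel — background and shapes alike — is uniformly brightened.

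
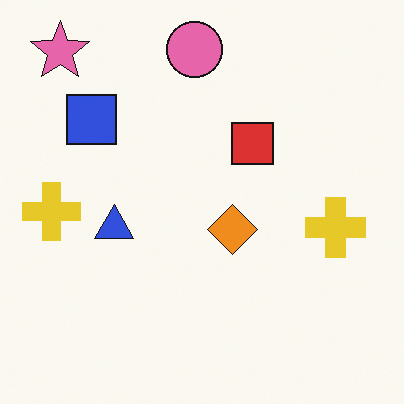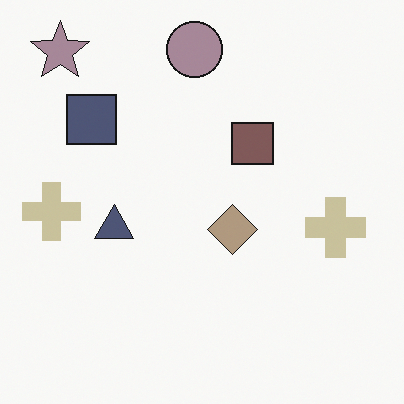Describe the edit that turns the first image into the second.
The transformation is: heavily desaturated.

All colors are more muted and greyish — a global saturation change.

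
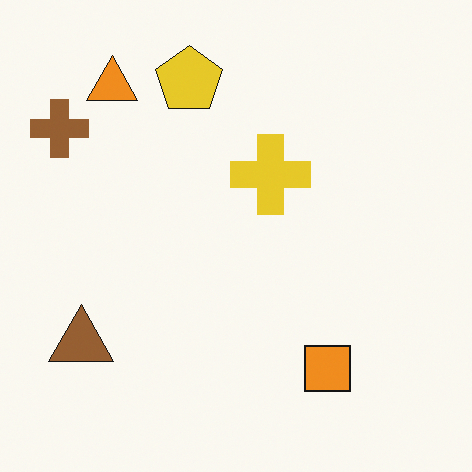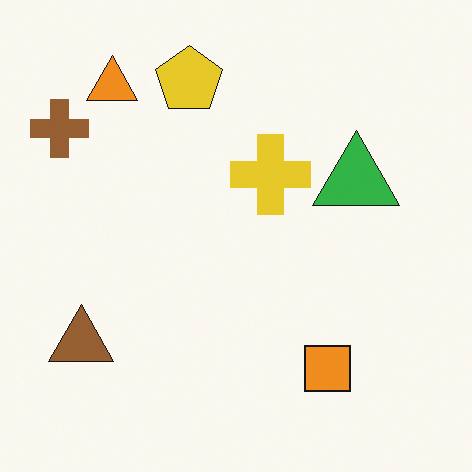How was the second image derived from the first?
It was overlaid with an additional green triangle.

A green triangle appears in the second image that is absent from the first.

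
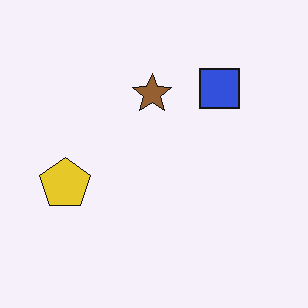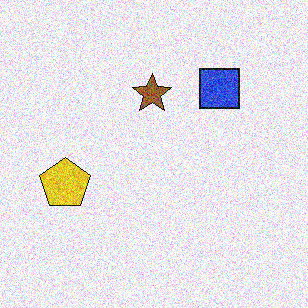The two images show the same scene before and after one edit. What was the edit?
The image was degraded with heavy additive noise.

Random speckle covers the whole image, including the flat background.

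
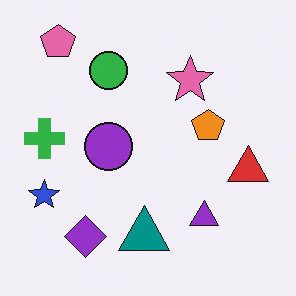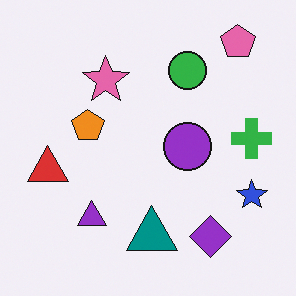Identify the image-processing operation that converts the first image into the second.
The transformation is: flipped horizontally (left ↔ right).

The green cross is in the left of the first image and the right of the second — shapes on opposite sides of the vertical midline have swapped in a mirror flip.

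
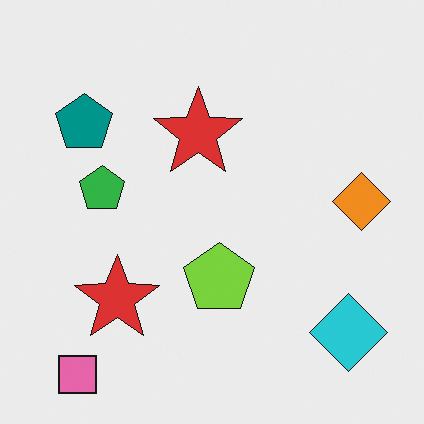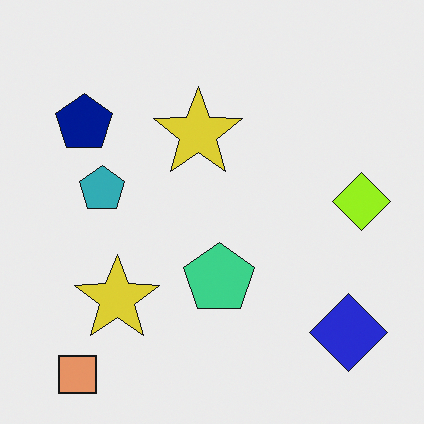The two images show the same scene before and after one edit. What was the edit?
The transformation is: hue-shifted by a small amount.

Every shape's color has rotated by the same amount around the hue wheel — a uniform hue shift.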